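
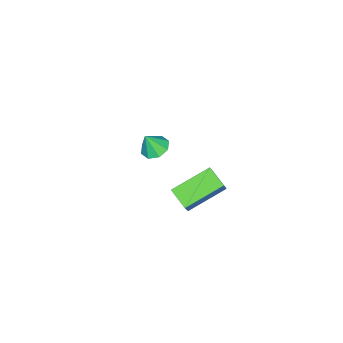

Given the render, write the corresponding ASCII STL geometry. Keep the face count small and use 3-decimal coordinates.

solid 
facet normal -0.528 -0.155 -0.835
outer loop
vertex 0.988 2.126 2.504
vertex 1.391 3.034 2.08
vertex 2.498 1.098 1.739
endloop
endfacet
facet normal -0.373 -0.840 0.393
outer loop
vertex 3.069 1.266 2.64
vertex 0.988 2.126 2.504
vertex 2.498 1.098 1.739
endloop
endfacet
facet normal -0.528 -0.155 -0.835
outer loop
vertex 2.498 1.098 1.739
vertex 1.391 3.034 2.08
vertex 2.901 2.006 1.315
endloop
endfacet
facet normal 0.762 -0.519 -0.386
outer loop
vertex 2.901 2.006 1.315
vertex 3.069 1.266 2.64
vertex 2.498 1.098 1.739
endloop
endfacet
facet normal -0.762 0.519 0.386
outer loop
vertex 0.988 2.126 2.504
vertex 1.962 3.202 2.981
vertex 1.391 3.034 2.08
endloop
endfacet
facet normal -0.373 -0.840 0.393
outer loop
vertex 1.559 2.294 3.405
vertex 0.988 2.126 2.504
vertex 3.069 1.266 2.64
endloop
endfacet
facet normal -0.762 0.519 0.386
outer loop
vertex 1.559 2.294 3.405
vertex 1.962 3.202 2.981
vertex 0.988 2.126 2.504
endloop
endfacet
facet normal 0.373 0.840 -0.393
outer loop
vertex 1.391 3.034 2.08
vertex 1.962 3.202 2.981
vertex 2.901 2.006 1.315
endloop
endfacet
facet normal 0.762 -0.519 -0.386
outer loop
vertex 3.472 2.174 2.216
vertex 3.069 1.266 2.64
vertex 2.901 2.006 1.315
endloop
endfacet
facet normal 0.373 0.840 -0.393
outer loop
vertex 2.901 2.006 1.315
vertex 1.962 3.202 2.981
vertex 3.472 2.174 2.216
endloop
endfacet
facet normal 0.528 0.155 0.835
outer loop
vertex 3.472 2.174 2.216
vertex 1.559 2.294 3.405
vertex 3.069 1.266 2.64
endloop
endfacet
facet normal 0.528 0.155 0.835
outer loop
vertex 1.962 3.202 2.981
vertex 1.559 2.294 3.405
vertex 3.472 2.174 2.216
endloop
endfacet
facet normal -0.301 0.281 -0.911
outer loop
vertex -2.812 -3.789 -3.102
vertex -3.306 -3.316 -2.793
vertex -2.591 -3.266 -3.014
endloop
endfacet
facet normal 0.904 -0.405 0.136
outer loop
vertex -2.812 -3.789 -3.102
vertex -2.591 -3.266 -3.014
vertex -2.954 -3.644 -1.727
endloop
endfacet
facet normal -0.301 0.281 -0.911
outer loop
vertex -2.591 -3.266 -3.014
vertex -3.306 -3.316 -2.793
vertex -2.788 -2.773 -2.797
endloop
endfacet
facet normal 0.919 0.224 0.325
outer loop
vertex -2.591 -3.266 -3.014
vertex -2.788 -2.773 -2.797
vertex -2.954 -3.644 -1.727
endloop
endfacet
facet normal -0.302 0.281 -0.911
outer loop
vertex -2.788 -2.773 -2.797
vertex -3.306 -3.316 -2.793
vertex -3.289 -2.598 -2.577
endloop
endfacet
facet normal 0.485 0.640 0.596
outer loop
vertex -2.788 -2.773 -2.797
vertex -3.289 -2.598 -2.577
vertex -2.954 -3.644 -1.727
endloop
endfacet
facet normal -0.300 0.281 -0.912
outer loop
vertex -3.289 -2.598 -2.577
vertex -3.306 -3.316 -2.793
vertex -3.799 -2.843 -2.485
endloop
endfacet
facet normal -0.144 0.596 0.790
outer loop
vertex -3.289 -2.598 -2.577
vertex -3.799 -2.843 -2.485
vertex -2.954 -3.644 -1.727
endloop
endfacet
facet normal -0.300 0.281 -0.912
outer loop
vertex -3.799 -2.843 -2.485
vertex -3.306 -3.316 -2.793
vertex -4.021 -3.365 -2.573
endloop
endfacet
facet normal -0.597 0.120 0.793
outer loop
vertex -3.799 -2.843 -2.485
vertex -4.021 -3.365 -2.573
vertex -2.954 -3.644 -1.727
endloop
endfacet
facet normal -0.300 0.281 -0.912
outer loop
vertex -4.021 -3.365 -2.573
vertex -3.306 -3.316 -2.793
vertex -3.824 -3.858 -2.79
endloop
endfacet
facet normal -0.612 -0.510 0.604
outer loop
vertex -4.021 -3.365 -2.573
vertex -3.824 -3.858 -2.79
vertex -2.954 -3.644 -1.727
endloop
endfacet
facet normal -0.300 0.281 -0.912
outer loop
vertex -3.824 -3.858 -2.79
vertex -3.306 -3.316 -2.793
vertex -3.323 -4.034 -3.009
endloop
endfacet
facet normal -0.179 -0.926 0.333
outer loop
vertex -3.824 -3.858 -2.79
vertex -3.323 -4.034 -3.009
vertex -2.954 -3.644 -1.727
endloop
endfacet
facet normal -0.301 0.281 -0.911
outer loop
vertex -3.323 -4.034 -3.009
vertex -3.306 -3.316 -2.793
vertex -2.812 -3.789 -3.102
endloop
endfacet
facet normal 0.449 -0.883 0.139
outer loop
vertex -3.323 -4.034 -3.009
vertex -2.812 -3.789 -3.102
vertex -2.954 -3.644 -1.727
endloop
endfacet

endsolid


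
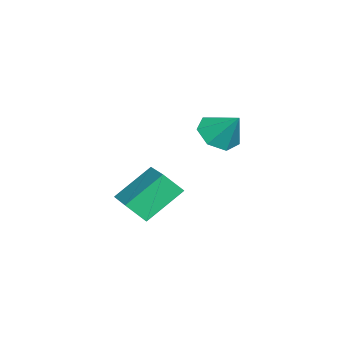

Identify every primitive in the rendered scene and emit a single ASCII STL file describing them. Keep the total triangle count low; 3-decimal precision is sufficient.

solid 
facet normal -0.362 -0.576 -0.733
outer loop
vertex -3.36 -0.994 -0.289
vertex -3.846 -0.243 -0.639
vertex -2.956 -0.532 -0.852
endloop
endfacet
facet normal 0.870 -0.225 0.439
outer loop
vertex -3.36 -0.994 -0.289
vertex -2.956 -0.532 -0.852
vertex -3.314 0.603 0.439
endloop
endfacet
facet normal -0.362 -0.576 -0.733
outer loop
vertex -2.956 -0.532 -0.852
vertex -3.846 -0.243 -0.639
vertex -3.222 0.147 -1.254
endloop
endfacet
facet normal 0.938 0.343 -0.041
outer loop
vertex -2.956 -0.532 -0.852
vertex -3.222 0.147 -1.254
vertex -3.314 0.603 0.439
endloop
endfacet
facet normal -0.362 -0.576 -0.733
outer loop
vertex -3.222 0.147 -1.254
vertex -3.846 -0.243 -0.639
vertex -3.958 0.532 -1.193
endloop
endfacet
facet normal 0.439 0.873 -0.211
outer loop
vertex -3.222 0.147 -1.254
vertex -3.958 0.532 -1.193
vertex -3.314 0.603 0.439
endloop
endfacet
facet normal -0.362 -0.576 -0.733
outer loop
vertex -3.958 0.532 -1.193
vertex -3.846 -0.243 -0.639
vertex -4.61 0.333 -0.714
endloop
endfacet
facet normal -0.252 0.966 0.058
outer loop
vertex -3.958 0.532 -1.193
vertex -4.61 0.333 -0.714
vertex -3.314 0.603 0.439
endloop
endfacet
facet normal -0.362 -0.576 -0.733
outer loop
vertex -4.61 0.333 -0.714
vertex -3.846 -0.243 -0.639
vertex -4.687 -0.3 -0.179
endloop
endfacet
facet normal -0.616 0.551 0.563
outer loop
vertex -4.61 0.333 -0.714
vertex -4.687 -0.3 -0.179
vertex -3.314 0.603 0.439
endloop
endfacet
facet normal -0.362 -0.576 -0.733
outer loop
vertex -4.687 -0.3 -0.179
vertex -3.846 -0.243 -0.639
vertex -4.131 -0.891 0.011
endloop
endfacet
facet normal -0.378 -0.058 0.924
outer loop
vertex -4.687 -0.3 -0.179
vertex -4.131 -0.891 0.011
vertex -3.314 0.603 0.439
endloop
endfacet
facet normal -0.362 -0.576 -0.733
outer loop
vertex -4.131 -0.891 0.011
vertex -3.846 -0.243 -0.639
vertex -3.36 -0.994 -0.289
endloop
endfacet
facet normal 0.284 -0.404 0.869
outer loop
vertex -4.131 -0.891 0.011
vertex -3.36 -0.994 -0.289
vertex -3.314 0.603 0.439
endloop
endfacet
facet normal -0.892 -0.371 -0.258
outer loop
vertex -1.353 -2.344 -1.456
vertex -1.436 -1.602 -2.236
vertex -0.501 -3.537 -2.681
endloop
endfacet
facet normal 0.077 -0.687 0.722
outer loop
vertex 1.416 -2.738 -2.124
vertex -1.353 -2.344 -1.456
vertex -0.501 -3.537 -2.681
endloop
endfacet
facet normal -0.892 -0.371 -0.259
outer loop
vertex -0.501 -3.537 -2.681
vertex -1.436 -1.602 -2.236
vertex -0.583 -2.795 -3.461
endloop
endfacet
facet normal 0.446 -0.624 -0.641
outer loop
vertex -0.583 -2.795 -3.461
vertex 1.416 -2.738 -2.124
vertex -0.501 -3.537 -2.681
endloop
endfacet
facet normal -0.446 0.624 0.641
outer loop
vertex -1.353 -2.344 -1.456
vertex 0.481 -0.803 -1.679
vertex -1.436 -1.602 -2.236
endloop
endfacet
facet normal 0.077 -0.687 0.722
outer loop
vertex 0.563 -1.545 -0.899
vertex -1.353 -2.344 -1.456
vertex 1.416 -2.738 -2.124
endloop
endfacet
facet normal -0.447 0.624 0.641
outer loop
vertex 0.563 -1.545 -0.899
vertex 0.481 -0.803 -1.679
vertex -1.353 -2.344 -1.456
endloop
endfacet
facet normal -0.076 0.687 -0.722
outer loop
vertex -1.436 -1.602 -2.236
vertex 0.481 -0.803 -1.679
vertex -0.583 -2.795 -3.461
endloop
endfacet
facet normal 0.447 -0.624 -0.641
outer loop
vertex 1.333 -1.996 -2.904
vertex 1.416 -2.738 -2.124
vertex -0.583 -2.795 -3.461
endloop
endfacet
facet normal -0.077 0.687 -0.722
outer loop
vertex -0.583 -2.795 -3.461
vertex 0.481 -0.803 -1.679
vertex 1.333 -1.996 -2.904
endloop
endfacet
facet normal 0.892 0.372 0.259
outer loop
vertex 1.333 -1.996 -2.904
vertex 0.563 -1.545 -0.899
vertex 1.416 -2.738 -2.124
endloop
endfacet
facet normal 0.892 0.371 0.259
outer loop
vertex 0.481 -0.803 -1.679
vertex 0.563 -1.545 -0.899
vertex 1.333 -1.996 -2.904
endloop
endfacet

endsolid


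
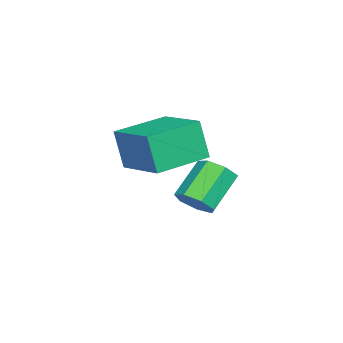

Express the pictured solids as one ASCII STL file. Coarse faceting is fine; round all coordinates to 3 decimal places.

solid 
facet normal 0.728 -0.226 -0.647
outer loop
vertex 2.227 3.183 0.649
vertex 1.787 3.395 0.08
vertex 2.269 3.809 0.478
endloop
endfacet
facet normal 0.682 0.150 0.716
outer loop
vertex 2.227 3.183 0.649
vertex 2.269 3.809 0.478
vertex 1.032 3.553 1.71
endloop
endfacet
facet normal 0.682 0.150 0.716
outer loop
vertex 1.032 3.553 1.71
vertex 2.269 3.809 0.478
vertex 1.075 4.18 1.538
endloop
endfacet
facet normal -0.729 0.227 0.646
outer loop
vertex 1.032 3.553 1.71
vertex 1.075 4.18 1.538
vertex 0.593 3.765 1.14
endloop
endfacet
facet normal 0.728 -0.226 -0.647
outer loop
vertex 2.269 3.809 0.478
vertex 1.787 3.395 0.08
vertex 1.948 4.124 0.007
endloop
endfacet
facet normal 0.476 0.846 0.241
outer loop
vertex 2.269 3.809 0.478
vertex 1.948 4.124 0.007
vertex 1.075 4.18 1.538
endloop
endfacet
facet normal 0.475 0.846 0.240
outer loop
vertex 1.075 4.18 1.538
vertex 1.948 4.124 0.007
vertex 0.754 4.494 1.067
endloop
endfacet
facet normal -0.728 0.226 0.647
outer loop
vertex 1.075 4.18 1.538
vertex 0.754 4.494 1.067
vertex 0.593 3.765 1.14
endloop
endfacet
facet normal 0.729 -0.226 -0.647
outer loop
vertex 1.948 4.124 0.007
vertex 1.787 3.395 0.08
vertex 1.506 3.889 -0.409
endloop
endfacet
facet normal -0.089 0.905 -0.416
outer loop
vertex 1.948 4.124 0.007
vertex 1.506 3.889 -0.409
vertex 0.754 4.494 1.067
endloop
endfacet
facet normal -0.089 0.905 -0.416
outer loop
vertex 0.754 4.494 1.067
vertex 1.506 3.889 -0.409
vertex 0.312 4.259 0.651
endloop
endfacet
facet normal -0.729 0.226 0.647
outer loop
vertex 0.754 4.494 1.067
vertex 0.312 4.259 0.651
vertex 0.593 3.765 1.14
endloop
endfacet
facet normal 0.729 -0.225 -0.646
outer loop
vertex 1.506 3.889 -0.409
vertex 1.787 3.395 0.08
vertex 1.276 3.282 -0.457
endloop
endfacet
facet normal -0.587 0.282 -0.759
outer loop
vertex 1.506 3.889 -0.409
vertex 1.276 3.282 -0.457
vertex 0.312 4.259 0.651
endloop
endfacet
facet normal -0.586 0.283 -0.759
outer loop
vertex 0.312 4.259 0.651
vertex 1.276 3.282 -0.457
vertex 0.081 3.653 0.603
endloop
endfacet
facet normal -0.728 0.226 0.647
outer loop
vertex 0.312 4.259 0.651
vertex 0.081 3.653 0.603
vertex 0.593 3.765 1.14
endloop
endfacet
facet normal 0.729 -0.224 -0.647
outer loop
vertex 1.276 3.282 -0.457
vertex 1.787 3.395 0.08
vertex 1.431 2.76 -0.101
endloop
endfacet
facet normal -0.642 -0.553 -0.531
outer loop
vertex 1.276 3.282 -0.457
vertex 1.431 2.76 -0.101
vertex 0.081 3.653 0.603
endloop
endfacet
facet normal -0.642 -0.553 -0.530
outer loop
vertex 0.081 3.653 0.603
vertex 1.431 2.76 -0.101
vertex 0.236 3.131 0.96
endloop
endfacet
facet normal -0.728 0.226 0.647
outer loop
vertex 0.081 3.653 0.603
vertex 0.236 3.131 0.96
vertex 0.593 3.765 1.14
endloop
endfacet
facet normal 0.729 -0.225 -0.646
outer loop
vertex 1.431 2.76 -0.101
vertex 1.787 3.395 0.08
vertex 1.854 2.716 0.392
endloop
endfacet
facet normal -0.215 -0.972 0.098
outer loop
vertex 1.431 2.76 -0.101
vertex 1.854 2.716 0.392
vertex 0.236 3.131 0.96
endloop
endfacet
facet normal -0.215 -0.972 0.096
outer loop
vertex 0.236 3.131 0.96
vertex 1.854 2.716 0.392
vertex 0.659 3.086 1.452
endloop
endfacet
facet normal -0.728 0.226 0.647
outer loop
vertex 0.236 3.131 0.96
vertex 0.659 3.086 1.452
vertex 0.593 3.765 1.14
endloop
endfacet
facet normal 0.728 -0.226 -0.647
outer loop
vertex 1.854 2.716 0.392
vertex 1.787 3.395 0.08
vertex 2.227 3.183 0.649
endloop
endfacet
facet normal 0.375 -0.659 0.653
outer loop
vertex 1.854 2.716 0.392
vertex 2.227 3.183 0.649
vertex 0.659 3.086 1.452
endloop
endfacet
facet normal 0.375 -0.659 0.652
outer loop
vertex 0.659 3.086 1.452
vertex 2.227 3.183 0.649
vertex 1.032 3.553 1.71
endloop
endfacet
facet normal -0.729 0.226 0.646
outer loop
vertex 0.659 3.086 1.452
vertex 1.032 3.553 1.71
vertex 0.593 3.765 1.14
endloop
endfacet
facet normal -0.834 0.546 0.075
outer loop
vertex 2.561 2.699 4.2
vertex 3.599 4.218 4.675
vertex 2.674 3.068 2.772
endloop
endfacet
facet normal -0.546 -0.799 -0.250
outer loop
vertex 4.301 2.002 2.625
vertex 2.561 2.699 4.2
vertex 2.674 3.068 2.772
endloop
endfacet
facet normal -0.834 0.547 0.075
outer loop
vertex 2.674 3.068 2.772
vertex 3.599 4.218 4.675
vertex 3.712 4.587 3.246
endloop
endfacet
facet normal 0.076 0.249 -0.965
outer loop
vertex 3.712 4.587 3.246
vertex 4.301 2.002 2.625
vertex 2.674 3.068 2.772
endloop
endfacet
facet normal -0.076 -0.250 0.965
outer loop
vertex 2.561 2.699 4.2
vertex 5.226 3.152 4.528
vertex 3.599 4.218 4.675
endloop
endfacet
facet normal -0.546 -0.800 -0.250
outer loop
vertex 4.188 1.633 4.054
vertex 2.561 2.699 4.2
vertex 4.301 2.002 2.625
endloop
endfacet
facet normal -0.077 -0.249 0.965
outer loop
vertex 4.188 1.633 4.054
vertex 5.226 3.152 4.528
vertex 2.561 2.699 4.2
endloop
endfacet
facet normal 0.546 0.799 0.250
outer loop
vertex 3.599 4.218 4.675
vertex 5.226 3.152 4.528
vertex 3.712 4.587 3.246
endloop
endfacet
facet normal 0.077 0.249 -0.965
outer loop
vertex 5.339 3.521 3.1
vertex 4.301 2.002 2.625
vertex 3.712 4.587 3.246
endloop
endfacet
facet normal 0.546 0.800 0.250
outer loop
vertex 3.712 4.587 3.246
vertex 5.226 3.152 4.528
vertex 5.339 3.521 3.1
endloop
endfacet
facet normal 0.834 -0.546 -0.075
outer loop
vertex 5.339 3.521 3.1
vertex 4.188 1.633 4.054
vertex 4.301 2.002 2.625
endloop
endfacet
facet normal 0.834 -0.546 -0.075
outer loop
vertex 5.226 3.152 4.528
vertex 4.188 1.633 4.054
vertex 5.339 3.521 3.1
endloop
endfacet

endsolid


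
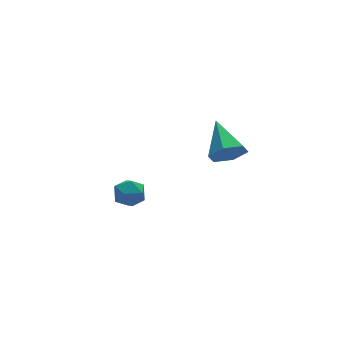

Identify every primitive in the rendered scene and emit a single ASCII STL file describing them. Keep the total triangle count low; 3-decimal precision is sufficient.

solid 
facet normal -0.852 0.517 -0.085
outer loop
vertex -4.246 2.474 -0.516
vertex -4.615 1.879 -0.437
vertex -4.439 2.262 0.127
endloop
endfacet
facet normal -0.337 0.920 0.202
outer loop
vertex -4.246 2.474 -0.516
vertex -4.439 2.262 0.127
vertex -3.793 2.522 0.021
endloop
endfacet
facet normal 0.207 0.943 -0.259
outer loop
vertex -4.246 2.474 -0.516
vertex -3.793 2.522 0.021
vertex -3.57 2.3 -0.609
endloop
endfacet
facet normal 0.029 0.556 -0.831
outer loop
vertex -4.246 2.474 -0.516
vertex -3.57 2.3 -0.609
vertex -4.078 1.903 -0.892
endloop
endfacet
facet normal -0.626 0.292 -0.723
outer loop
vertex -4.246 2.474 -0.516
vertex -4.078 1.903 -0.892
vertex -4.615 1.879 -0.437
endloop
endfacet
facet normal -0.109 0.596 0.796
outer loop
vertex -3.793 2.522 0.021
vertex -4.439 2.262 0.127
vertex -3.882 1.957 0.432
endloop
endfacet
facet normal -0.942 -0.055 0.331
outer loop
vertex -4.439 2.262 0.127
vertex -4.615 1.879 -0.437
vertex -4.39 1.56 0.149
endloop
endfacet
facet normal -0.576 -0.420 -0.702
outer loop
vertex -4.615 1.879 -0.437
vertex -4.078 1.903 -0.892
vertex -4.167 1.338 -0.481
endloop
endfacet
facet normal 0.483 0.006 -0.876
outer loop
vertex -4.078 1.903 -0.892
vertex -3.57 2.3 -0.609
vertex -3.521 1.598 -0.587
endloop
endfacet
facet normal 0.771 0.635 0.049
outer loop
vertex -3.57 2.3 -0.609
vertex -3.793 2.522 0.021
vertex -3.345 1.981 -0.023
endloop
endfacet
facet normal -0.029 -0.556 0.831
outer loop
vertex -3.714 1.386 0.056
vertex -3.882 1.957 0.432
vertex -4.39 1.56 0.149
endloop
endfacet
facet normal -0.207 -0.943 0.259
outer loop
vertex -3.714 1.386 0.056
vertex -4.39 1.56 0.149
vertex -4.167 1.338 -0.481
endloop
endfacet
facet normal 0.337 -0.920 -0.202
outer loop
vertex -3.714 1.386 0.056
vertex -4.167 1.338 -0.481
vertex -3.521 1.598 -0.587
endloop
endfacet
facet normal 0.852 -0.517 0.085
outer loop
vertex -3.714 1.386 0.056
vertex -3.521 1.598 -0.587
vertex -3.345 1.981 -0.023
endloop
endfacet
facet normal 0.626 -0.292 0.723
outer loop
vertex -3.714 1.386 0.056
vertex -3.345 1.981 -0.023
vertex -3.882 1.957 0.432
endloop
endfacet
facet normal -0.483 -0.006 0.876
outer loop
vertex -4.39 1.56 0.149
vertex -3.882 1.957 0.432
vertex -4.439 2.262 0.127
endloop
endfacet
facet normal -0.771 -0.635 -0.049
outer loop
vertex -4.167 1.338 -0.481
vertex -4.39 1.56 0.149
vertex -4.615 1.879 -0.437
endloop
endfacet
facet normal 0.109 -0.596 -0.796
outer loop
vertex -3.521 1.598 -0.587
vertex -4.167 1.338 -0.481
vertex -4.078 1.903 -0.892
endloop
endfacet
facet normal 0.942 0.055 -0.331
outer loop
vertex -3.345 1.981 -0.023
vertex -3.521 1.598 -0.587
vertex -3.57 2.3 -0.609
endloop
endfacet
facet normal 0.576 0.420 0.702
outer loop
vertex -3.882 1.957 0.432
vertex -3.345 1.981 -0.023
vertex -3.793 2.522 0.021
endloop
endfacet
facet normal -0.190 -0.866 -0.462
outer loop
vertex 1.447 3.415 -1.403
vertex 1.037 3.137 -0.713
vertex 0.612 3.554 -1.32
endloop
endfacet
facet normal 0.063 0.761 -0.646
outer loop
vertex 1.447 3.415 -1.403
vertex 0.612 3.554 -1.32
vertex 1.383 4.723 0.133
endloop
endfacet
facet normal -0.189 -0.866 -0.463
outer loop
vertex 0.612 3.554 -1.32
vertex 1.037 3.137 -0.713
vertex 0.202 3.275 -0.63
endloop
endfacet
facet normal -0.723 0.673 -0.158
outer loop
vertex 0.612 3.554 -1.32
vertex 0.202 3.275 -0.63
vertex 1.383 4.723 0.133
endloop
endfacet
facet normal -0.189 -0.867 -0.461
outer loop
vertex 0.202 3.275 -0.63
vertex 1.037 3.137 -0.713
vertex 0.626 2.859 -0.022
endloop
endfacet
facet normal -0.714 0.235 0.659
outer loop
vertex 0.202 3.275 -0.63
vertex 0.626 2.859 -0.022
vertex 1.383 4.723 0.133
endloop
endfacet
facet normal -0.189 -0.867 -0.461
outer loop
vertex 0.626 2.859 -0.022
vertex 1.037 3.137 -0.713
vertex 1.461 2.721 -0.105
endloop
endfacet
facet normal 0.079 -0.115 0.990
outer loop
vertex 0.626 2.859 -0.022
vertex 1.461 2.721 -0.105
vertex 1.383 4.723 0.133
endloop
endfacet
facet normal -0.189 -0.867 -0.461
outer loop
vertex 1.461 2.721 -0.105
vertex 1.037 3.137 -0.713
vertex 1.871 2.999 -0.796
endloop
endfacet
facet normal 0.864 -0.026 0.502
outer loop
vertex 1.461 2.721 -0.105
vertex 1.871 2.999 -0.796
vertex 1.383 4.723 0.133
endloop
endfacet
facet normal -0.189 -0.867 -0.462
outer loop
vertex 1.871 2.999 -0.796
vertex 1.037 3.137 -0.713
vertex 1.447 3.415 -1.403
endloop
endfacet
facet normal 0.855 0.412 -0.315
outer loop
vertex 1.871 2.999 -0.796
vertex 1.447 3.415 -1.403
vertex 1.383 4.723 0.133
endloop
endfacet

endsolid


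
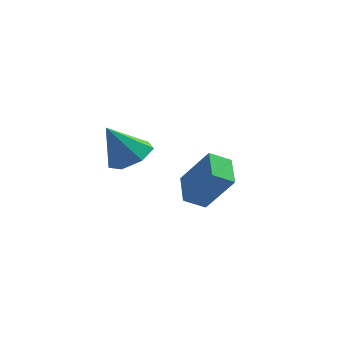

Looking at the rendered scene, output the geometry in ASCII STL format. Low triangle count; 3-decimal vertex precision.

solid 
facet normal 0.459 0.242 -0.855
outer loop
vertex -0.003 -1.926 1.487
vertex -0.549 -1.284 1.376
vertex 0.199 -1.279 1.779
endloop
endfacet
facet normal 0.551 -0.480 0.683
outer loop
vertex -0.003 -1.926 1.487
vertex 0.199 -1.279 1.779
vertex -1.251 -1.656 2.684
endloop
endfacet
facet normal 0.459 0.242 -0.855
outer loop
vertex 0.199 -1.279 1.779
vertex -0.549 -1.284 1.376
vertex -0.163 -0.636 1.767
endloop
endfacet
facet normal 0.457 0.273 0.846
outer loop
vertex 0.199 -1.279 1.779
vertex -0.163 -0.636 1.767
vertex -1.251 -1.656 2.684
endloop
endfacet
facet normal 0.458 0.243 -0.855
outer loop
vertex -0.163 -0.636 1.767
vertex -0.549 -1.284 1.376
vertex -0.816 -0.482 1.461
endloop
endfacet
facet normal -0.135 0.738 0.661
outer loop
vertex -0.163 -0.636 1.767
vertex -0.816 -0.482 1.461
vertex -1.251 -1.656 2.684
endloop
endfacet
facet normal 0.458 0.243 -0.855
outer loop
vertex -0.816 -0.482 1.461
vertex -0.549 -1.284 1.376
vertex -1.268 -0.931 1.091
endloop
endfacet
facet normal -0.780 0.566 0.266
outer loop
vertex -0.816 -0.482 1.461
vertex -1.268 -0.931 1.091
vertex -1.251 -1.656 2.684
endloop
endfacet
facet normal 0.458 0.243 -0.855
outer loop
vertex -1.268 -0.931 1.091
vertex -0.549 -1.284 1.376
vertex -1.179 -1.647 0.935
endloop
endfacet
facet normal -0.993 -0.114 -0.041
outer loop
vertex -1.268 -0.931 1.091
vertex -1.179 -1.647 0.935
vertex -1.251 -1.656 2.684
endloop
endfacet
facet normal 0.459 0.242 -0.855
outer loop
vertex -1.179 -1.647 0.935
vertex -0.549 -1.284 1.376
vertex -0.616 -2.089 1.112
endloop
endfacet
facet normal -0.612 -0.791 -0.029
outer loop
vertex -1.179 -1.647 0.935
vertex -0.616 -2.089 1.112
vertex -1.251 -1.656 2.684
endloop
endfacet
facet normal 0.459 0.242 -0.855
outer loop
vertex -0.616 -2.089 1.112
vertex -0.549 -1.284 1.376
vertex -0.003 -1.926 1.487
endloop
endfacet
facet normal 0.074 -0.953 0.293
outer loop
vertex -0.616 -2.089 1.112
vertex -0.003 -1.926 1.487
vertex -1.251 -1.656 2.684
endloop
endfacet
facet normal -0.592 0.140 -0.794
outer loop
vertex 0.342 1.802 -1.887
vertex -0.061 2.964 -1.382
vertex 1.022 2.225 -2.319
endloop
endfacet
facet normal 0.303 -0.874 -0.379
outer loop
vertex 2.081 1.976 -0.898
vertex 0.342 1.802 -1.887
vertex 1.022 2.225 -2.319
endloop
endfacet
facet normal -0.592 0.139 -0.794
outer loop
vertex 1.022 2.225 -2.319
vertex -0.061 2.964 -1.382
vertex 0.618 3.388 -1.814
endloop
endfacet
facet normal 0.747 0.466 -0.475
outer loop
vertex 0.618 3.388 -1.814
vertex 2.081 1.976 -0.898
vertex 1.022 2.225 -2.319
endloop
endfacet
facet normal -0.747 -0.465 0.475
outer loop
vertex 0.342 1.802 -1.887
vertex 0.998 2.715 0.039
vertex -0.061 2.964 -1.382
endloop
endfacet
facet normal 0.304 -0.874 -0.380
outer loop
vertex 1.402 1.552 -0.466
vertex 0.342 1.802 -1.887
vertex 2.081 1.976 -0.898
endloop
endfacet
facet normal -0.747 -0.466 0.475
outer loop
vertex 1.402 1.552 -0.466
vertex 0.998 2.715 0.039
vertex 0.342 1.802 -1.887
endloop
endfacet
facet normal -0.304 0.874 0.380
outer loop
vertex -0.061 2.964 -1.382
vertex 0.998 2.715 0.039
vertex 0.618 3.388 -1.814
endloop
endfacet
facet normal 0.747 0.465 -0.475
outer loop
vertex 1.678 3.138 -0.393
vertex 2.081 1.976 -0.898
vertex 0.618 3.388 -1.814
endloop
endfacet
facet normal -0.303 0.874 0.380
outer loop
vertex 0.618 3.388 -1.814
vertex 0.998 2.715 0.039
vertex 1.678 3.138 -0.393
endloop
endfacet
facet normal 0.592 -0.140 0.794
outer loop
vertex 1.678 3.138 -0.393
vertex 1.402 1.552 -0.466
vertex 2.081 1.976 -0.898
endloop
endfacet
facet normal 0.591 -0.139 0.794
outer loop
vertex 0.998 2.715 0.039
vertex 1.402 1.552 -0.466
vertex 1.678 3.138 -0.393
endloop
endfacet

endsolid


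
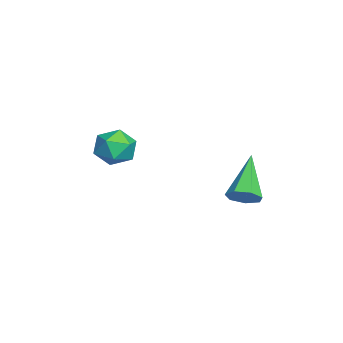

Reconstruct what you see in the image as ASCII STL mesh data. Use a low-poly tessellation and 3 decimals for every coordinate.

solid 
facet normal -0.836 0.535 -0.123
outer loop
vertex -2.492 -1.391 -4.016
vertex -2.778 -1.664 -3.261
vertex -2.314 -0.951 -3.309
endloop
endfacet
facet normal -0.285 0.844 -0.454
outer loop
vertex -2.492 -1.391 -4.016
vertex -2.314 -0.951 -3.309
vertex -1.713 -1.067 -3.902
endloop
endfacet
facet normal -0.022 0.378 -0.926
outer loop
vertex -2.492 -1.391 -4.016
vertex -1.713 -1.067 -3.902
vertex -1.805 -1.852 -4.22
endloop
endfacet
facet normal -0.410 -0.219 -0.885
outer loop
vertex -2.492 -1.391 -4.016
vertex -1.805 -1.852 -4.22
vertex -2.463 -2.22 -3.824
endloop
endfacet
facet normal -0.913 -0.122 -0.390
outer loop
vertex -2.492 -1.391 -4.016
vertex -2.463 -2.22 -3.824
vertex -2.778 -1.664 -3.261
endloop
endfacet
facet normal 0.221 0.975 0.034
outer loop
vertex -1.713 -1.067 -3.902
vertex -2.314 -0.951 -3.309
vertex -1.517 -1.14 -3.076
endloop
endfacet
facet normal -0.671 0.475 0.569
outer loop
vertex -2.314 -0.951 -3.309
vertex -2.778 -1.664 -3.261
vertex -2.175 -1.508 -2.68
endloop
endfacet
facet normal -0.796 -0.590 0.137
outer loop
vertex -2.778 -1.664 -3.261
vertex -2.463 -2.22 -3.824
vertex -2.267 -2.293 -2.998
endloop
endfacet
facet normal 0.017 -0.747 -0.665
outer loop
vertex -2.463 -2.22 -3.824
vertex -1.805 -1.852 -4.22
vertex -1.666 -2.409 -3.591
endloop
endfacet
facet normal 0.647 0.220 -0.730
outer loop
vertex -1.805 -1.852 -4.22
vertex -1.713 -1.067 -3.902
vertex -1.202 -1.696 -3.639
endloop
endfacet
facet normal 0.410 0.219 0.885
outer loop
vertex -1.488 -1.969 -2.884
vertex -1.517 -1.14 -3.076
vertex -2.175 -1.508 -2.68
endloop
endfacet
facet normal 0.022 -0.378 0.926
outer loop
vertex -1.488 -1.969 -2.884
vertex -2.175 -1.508 -2.68
vertex -2.267 -2.293 -2.998
endloop
endfacet
facet normal 0.285 -0.844 0.454
outer loop
vertex -1.488 -1.969 -2.884
vertex -2.267 -2.293 -2.998
vertex -1.666 -2.409 -3.591
endloop
endfacet
facet normal 0.836 -0.535 0.123
outer loop
vertex -1.488 -1.969 -2.884
vertex -1.666 -2.409 -3.591
vertex -1.202 -1.696 -3.639
endloop
endfacet
facet normal 0.913 0.122 0.390
outer loop
vertex -1.488 -1.969 -2.884
vertex -1.202 -1.696 -3.639
vertex -1.517 -1.14 -3.076
endloop
endfacet
facet normal -0.017 0.747 0.665
outer loop
vertex -2.175 -1.508 -2.68
vertex -1.517 -1.14 -3.076
vertex -2.314 -0.951 -3.309
endloop
endfacet
facet normal -0.647 -0.220 0.730
outer loop
vertex -2.267 -2.293 -2.998
vertex -2.175 -1.508 -2.68
vertex -2.778 -1.664 -3.261
endloop
endfacet
facet normal -0.221 -0.975 -0.034
outer loop
vertex -1.666 -2.409 -3.591
vertex -2.267 -2.293 -2.998
vertex -2.463 -2.22 -3.824
endloop
endfacet
facet normal 0.671 -0.475 -0.569
outer loop
vertex -1.202 -1.696 -3.639
vertex -1.666 -2.409 -3.591
vertex -1.805 -1.852 -4.22
endloop
endfacet
facet normal 0.796 0.590 -0.137
outer loop
vertex -1.517 -1.14 -3.076
vertex -1.202 -1.696 -3.639
vertex -1.713 -1.067 -3.902
endloop
endfacet
facet normal 0.752 -0.151 -0.641
outer loop
vertex 1.337 2.319 -3.858
vertex 1.024 2.653 -4.304
vertex 1.44 2.865 -3.866
endloop
endfacet
facet normal 0.392 -0.061 0.918
outer loop
vertex 1.337 2.319 -3.858
vertex 1.44 2.865 -3.866
vertex -0.444 2.947 -3.056
endloop
endfacet
facet normal 0.752 -0.151 -0.642
outer loop
vertex 1.44 2.865 -3.866
vertex 1.024 2.653 -4.304
vertex 1.229 3.251 -4.204
endloop
endfacet
facet normal 0.302 0.716 0.629
outer loop
vertex 1.44 2.865 -3.866
vertex 1.229 3.251 -4.204
vertex -0.444 2.947 -3.056
endloop
endfacet
facet normal 0.753 -0.151 -0.640
outer loop
vertex 1.229 3.251 -4.204
vertex 1.024 2.653 -4.304
vertex 0.864 3.187 -4.618
endloop
endfacet
facet normal -0.176 0.984 0.003
outer loop
vertex 1.229 3.251 -4.204
vertex 0.864 3.187 -4.618
vertex -0.444 2.947 -3.056
endloop
endfacet
facet normal 0.754 -0.150 -0.640
outer loop
vertex 0.864 3.187 -4.618
vertex 1.024 2.653 -4.304
vertex 0.62 2.721 -4.796
endloop
endfacet
facet normal -0.683 0.544 -0.488
outer loop
vertex 0.864 3.187 -4.618
vertex 0.62 2.721 -4.796
vertex -0.444 2.947 -3.056
endloop
endfacet
facet normal 0.754 -0.151 -0.640
outer loop
vertex 0.62 2.721 -4.796
vertex 1.024 2.653 -4.304
vertex 0.68 2.204 -4.603
endloop
endfacet
facet normal -0.836 -0.274 -0.475
outer loop
vertex 0.62 2.721 -4.796
vertex 0.68 2.204 -4.603
vertex -0.444 2.947 -3.056
endloop
endfacet
facet normal 0.752 -0.149 -0.642
outer loop
vertex 0.68 2.204 -4.603
vertex 1.024 2.653 -4.304
vertex 1.0 2.025 -4.186
endloop
endfacet
facet normal -0.520 -0.854 0.032
outer loop
vertex 0.68 2.204 -4.603
vertex 1.0 2.025 -4.186
vertex -0.444 2.947 -3.056
endloop
endfacet
facet normal 0.753 -0.149 -0.640
outer loop
vertex 1.0 2.025 -4.186
vertex 1.024 2.653 -4.304
vertex 1.337 2.319 -3.858
endloop
endfacet
facet normal 0.026 -0.758 0.652
outer loop
vertex 1.0 2.025 -4.186
vertex 1.337 2.319 -3.858
vertex -0.444 2.947 -3.056
endloop
endfacet

endsolid


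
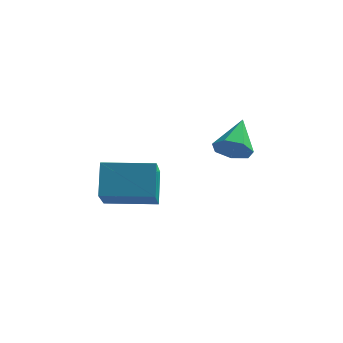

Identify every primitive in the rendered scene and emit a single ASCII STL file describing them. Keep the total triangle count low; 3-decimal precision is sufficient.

solid 
facet normal -0.978 -0.206 -0.008
outer loop
vertex -4.481 0.721 1.172
vertex -4.827 2.414 -0.189
vertex -4.28 -0.185 -0.007
endloop
endfacet
facet normal 0.157 -0.770 0.618
outer loop
vertex -2.333 0.226 0.009
vertex -4.481 0.721 1.172
vertex -4.28 -0.185 -0.007
endloop
endfacet
facet normal -0.978 -0.206 -0.008
outer loop
vertex -4.28 -0.185 -0.007
vertex -4.827 2.414 -0.189
vertex -4.626 1.508 -1.368
endloop
endfacet
facet normal 0.134 -0.604 -0.786
outer loop
vertex -4.626 1.508 -1.368
vertex -2.333 0.226 0.009
vertex -4.28 -0.185 -0.007
endloop
endfacet
facet normal -0.134 0.604 0.786
outer loop
vertex -4.481 0.721 1.172
vertex -2.88 2.825 -0.173
vertex -4.827 2.414 -0.189
endloop
endfacet
facet normal 0.157 -0.770 0.618
outer loop
vertex -2.534 1.132 1.188
vertex -4.481 0.721 1.172
vertex -2.333 0.226 0.009
endloop
endfacet
facet normal -0.134 0.604 0.786
outer loop
vertex -2.534 1.132 1.188
vertex -2.88 2.825 -0.173
vertex -4.481 0.721 1.172
endloop
endfacet
facet normal -0.157 0.770 -0.618
outer loop
vertex -4.827 2.414 -0.189
vertex -2.88 2.825 -0.173
vertex -4.626 1.508 -1.368
endloop
endfacet
facet normal 0.134 -0.604 -0.786
outer loop
vertex -2.679 1.919 -1.352
vertex -2.333 0.226 0.009
vertex -4.626 1.508 -1.368
endloop
endfacet
facet normal -0.157 0.770 -0.618
outer loop
vertex -4.626 1.508 -1.368
vertex -2.88 2.825 -0.173
vertex -2.679 1.919 -1.352
endloop
endfacet
facet normal 0.978 0.206 0.008
outer loop
vertex -2.679 1.919 -1.352
vertex -2.534 1.132 1.188
vertex -2.333 0.226 0.009
endloop
endfacet
facet normal 0.978 0.206 0.008
outer loop
vertex -2.88 2.825 -0.173
vertex -2.534 1.132 1.188
vertex -2.679 1.919 -1.352
endloop
endfacet
facet normal -0.026 -0.852 -0.522
outer loop
vertex 0.818 0.853 2.056
vertex 0.329 0.567 2.547
vertex 0.19 0.955 1.921
endloop
endfacet
facet normal 0.248 0.794 -0.555
outer loop
vertex 0.818 0.853 2.056
vertex 0.19 0.955 1.921
vertex 0.371 1.913 3.373
endloop
endfacet
facet normal -0.026 -0.852 -0.522
outer loop
vertex 0.19 0.955 1.921
vertex 0.329 0.567 2.547
vertex -0.334 0.765 2.257
endloop
endfacet
facet normal -0.534 0.735 -0.418
outer loop
vertex 0.19 0.955 1.921
vertex -0.334 0.765 2.257
vertex 0.371 1.913 3.373
endloop
endfacet
facet normal -0.026 -0.853 -0.522
outer loop
vertex -0.334 0.765 2.257
vertex 0.329 0.567 2.547
vertex -0.358 0.426 2.812
endloop
endfacet
facet normal -0.908 0.374 0.189
outer loop
vertex -0.334 0.765 2.257
vertex -0.358 0.426 2.812
vertex 0.371 1.913 3.373
endloop
endfacet
facet normal -0.027 -0.852 -0.524
outer loop
vertex -0.358 0.426 2.812
vertex 0.329 0.567 2.547
vertex 0.135 0.192 3.167
endloop
endfacet
facet normal -0.589 -0.016 0.808
outer loop
vertex -0.358 0.426 2.812
vertex 0.135 0.192 3.167
vertex 0.371 1.913 3.373
endloop
endfacet
facet normal -0.026 -0.852 -0.523
outer loop
vertex 0.135 0.192 3.167
vertex 0.329 0.567 2.547
vertex 0.774 0.241 3.055
endloop
endfacet
facet normal 0.181 -0.141 0.973
outer loop
vertex 0.135 0.192 3.167
vertex 0.774 0.241 3.055
vertex 0.371 1.913 3.373
endloop
endfacet
facet normal -0.027 -0.852 -0.523
outer loop
vertex 0.774 0.241 3.055
vertex 0.329 0.567 2.547
vertex 1.078 0.535 2.561
endloop
endfacet
facet normal 0.823 0.092 0.561
outer loop
vertex 0.774 0.241 3.055
vertex 1.078 0.535 2.561
vertex 0.371 1.913 3.373
endloop
endfacet
facet normal -0.027 -0.852 -0.523
outer loop
vertex 1.078 0.535 2.561
vertex 0.329 0.567 2.547
vertex 0.818 0.853 2.056
endloop
endfacet
facet normal 0.853 0.508 -0.119
outer loop
vertex 1.078 0.535 2.561
vertex 0.818 0.853 2.056
vertex 0.371 1.913 3.373
endloop
endfacet

endsolid


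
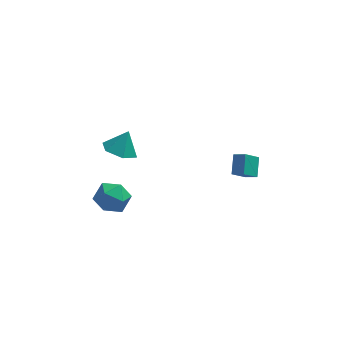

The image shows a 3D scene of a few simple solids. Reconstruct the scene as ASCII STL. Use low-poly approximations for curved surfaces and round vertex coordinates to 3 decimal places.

solid 
facet normal 0.042 0.878 -0.477
outer loop
vertex -3.5 -1.039 -1.692
vertex -4.492 -0.75 -1.248
vertex -3.539 -0.501 -0.705
endloop
endfacet
facet normal 0.698 0.640 -0.321
outer loop
vertex -3.5 -1.039 -1.692
vertex -3.539 -0.501 -0.705
vertex -2.822 -1.356 -0.852
endloop
endfacet
facet normal 0.779 0.002 -0.628
outer loop
vertex -3.5 -1.039 -1.692
vertex -2.822 -1.356 -0.852
vertex -3.332 -2.132 -1.487
endloop
endfacet
facet normal 0.173 -0.156 -0.972
outer loop
vertex -3.5 -1.039 -1.692
vertex -3.332 -2.132 -1.487
vertex -4.365 -1.758 -1.731
endloop
endfacet
facet normal -0.281 0.386 -0.879
outer loop
vertex -3.5 -1.039 -1.692
vertex -4.365 -1.758 -1.731
vertex -4.492 -0.75 -1.248
endloop
endfacet
facet normal 0.739 0.553 0.385
outer loop
vertex -2.822 -1.356 -0.852
vertex -3.539 -0.501 -0.705
vertex -3.395 -1.262 0.111
endloop
endfacet
facet normal -0.322 0.937 0.134
outer loop
vertex -3.539 -0.501 -0.705
vertex -4.492 -0.75 -1.248
vertex -4.428 -0.888 -0.133
endloop
endfacet
facet normal -0.845 0.141 -0.516
outer loop
vertex -4.492 -0.75 -1.248
vertex -4.365 -1.758 -1.731
vertex -4.938 -1.664 -0.768
endloop
endfacet
facet normal -0.109 -0.736 -0.668
outer loop
vertex -4.365 -1.758 -1.731
vertex -3.332 -2.132 -1.487
vertex -4.221 -2.519 -0.915
endloop
endfacet
facet normal 0.869 -0.482 -0.110
outer loop
vertex -3.332 -2.132 -1.487
vertex -2.822 -1.356 -0.852
vertex -3.268 -2.27 -0.372
endloop
endfacet
facet normal -0.173 0.156 0.972
outer loop
vertex -4.26 -1.981 0.072
vertex -3.395 -1.262 0.111
vertex -4.428 -0.888 -0.133
endloop
endfacet
facet normal -0.779 -0.002 0.628
outer loop
vertex -4.26 -1.981 0.072
vertex -4.428 -0.888 -0.133
vertex -4.938 -1.664 -0.768
endloop
endfacet
facet normal -0.698 -0.640 0.321
outer loop
vertex -4.26 -1.981 0.072
vertex -4.938 -1.664 -0.768
vertex -4.221 -2.519 -0.915
endloop
endfacet
facet normal -0.042 -0.878 0.477
outer loop
vertex -4.26 -1.981 0.072
vertex -4.221 -2.519 -0.915
vertex -3.268 -2.27 -0.372
endloop
endfacet
facet normal 0.281 -0.386 0.879
outer loop
vertex -4.26 -1.981 0.072
vertex -3.268 -2.27 -0.372
vertex -3.395 -1.262 0.111
endloop
endfacet
facet normal 0.109 0.736 0.668
outer loop
vertex -4.428 -0.888 -0.133
vertex -3.395 -1.262 0.111
vertex -3.539 -0.501 -0.705
endloop
endfacet
facet normal -0.869 0.482 0.110
outer loop
vertex -4.938 -1.664 -0.768
vertex -4.428 -0.888 -0.133
vertex -4.492 -0.75 -1.248
endloop
endfacet
facet normal -0.739 -0.553 -0.385
outer loop
vertex -4.221 -2.519 -0.915
vertex -4.938 -1.664 -0.768
vertex -4.365 -1.758 -1.731
endloop
endfacet
facet normal 0.322 -0.937 -0.134
outer loop
vertex -3.268 -2.27 -0.372
vertex -4.221 -2.519 -0.915
vertex -3.332 -2.132 -1.487
endloop
endfacet
facet normal 0.845 -0.141 0.516
outer loop
vertex -3.395 -1.262 0.111
vertex -3.268 -2.27 -0.372
vertex -2.822 -1.356 -0.852
endloop
endfacet
facet normal -0.349 -0.330 -0.877
outer loop
vertex -2.489 -1.824 3.182
vertex -3.411 -1.388 3.385
vertex -2.676 -0.844 2.888
endloop
endfacet
facet normal 0.961 0.230 0.154
outer loop
vertex -2.489 -1.824 3.182
vertex -2.676 -0.844 2.888
vertex -2.929 -0.932 4.595
endloop
endfacet
facet normal -0.349 -0.330 -0.877
outer loop
vertex -2.676 -0.844 2.888
vertex -3.411 -1.388 3.385
vertex -3.598 -0.408 3.091
endloop
endfacet
facet normal 0.445 0.889 0.112
outer loop
vertex -2.676 -0.844 2.888
vertex -3.598 -0.408 3.091
vertex -2.929 -0.932 4.595
endloop
endfacet
facet normal -0.349 -0.330 -0.877
outer loop
vertex -3.598 -0.408 3.091
vertex -3.411 -1.388 3.385
vertex -4.333 -0.951 3.587
endloop
endfacet
facet normal -0.325 0.839 0.437
outer loop
vertex -3.598 -0.408 3.091
vertex -4.333 -0.951 3.587
vertex -2.929 -0.932 4.595
endloop
endfacet
facet normal -0.349 -0.330 -0.877
outer loop
vertex -4.333 -0.951 3.587
vertex -3.411 -1.388 3.385
vertex -4.145 -1.931 3.881
endloop
endfacet
facet normal -0.579 0.130 0.805
outer loop
vertex -4.333 -0.951 3.587
vertex -4.145 -1.931 3.881
vertex -2.929 -0.932 4.595
endloop
endfacet
facet normal -0.348 -0.330 -0.877
outer loop
vertex -4.145 -1.931 3.881
vertex -3.411 -1.388 3.385
vertex -3.223 -2.367 3.679
endloop
endfacet
facet normal -0.064 -0.528 0.847
outer loop
vertex -4.145 -1.931 3.881
vertex -3.223 -2.367 3.679
vertex -2.929 -0.932 4.595
endloop
endfacet
facet normal -0.349 -0.330 -0.877
outer loop
vertex -3.223 -2.367 3.679
vertex -3.411 -1.388 3.385
vertex -2.489 -1.824 3.182
endloop
endfacet
facet normal 0.707 -0.478 0.522
outer loop
vertex -3.223 -2.367 3.679
vertex -2.489 -1.824 3.182
vertex -2.929 -0.932 4.595
endloop
endfacet
facet normal -0.784 0.426 -0.452
outer loop
vertex 2.715 0.057 1.515
vertex 3.477 0.586 0.692
vertex 2.6 -0.956 0.758
endloop
endfacet
facet normal -0.614 -0.426 0.664
outer loop
vertex 3.243 -1.306 1.128
vertex 2.715 0.057 1.515
vertex 2.6 -0.956 0.758
endloop
endfacet
facet normal -0.783 0.426 -0.453
outer loop
vertex 2.6 -0.956 0.758
vertex 3.477 0.586 0.692
vertex 3.363 -0.428 -0.065
endloop
endfacet
facet normal -0.091 -0.798 -0.596
outer loop
vertex 3.363 -0.428 -0.065
vertex 3.243 -1.306 1.128
vertex 2.6 -0.956 0.758
endloop
endfacet
facet normal 0.091 0.797 0.597
outer loop
vertex 2.715 0.057 1.515
vertex 4.12 0.236 1.062
vertex 3.477 0.586 0.692
endloop
endfacet
facet normal -0.614 -0.426 0.664
outer loop
vertex 3.357 -0.292 1.885
vertex 2.715 0.057 1.515
vertex 3.243 -1.306 1.128
endloop
endfacet
facet normal 0.090 0.798 0.596
outer loop
vertex 3.357 -0.292 1.885
vertex 4.12 0.236 1.062
vertex 2.715 0.057 1.515
endloop
endfacet
facet normal 0.614 0.427 -0.664
outer loop
vertex 3.477 0.586 0.692
vertex 4.12 0.236 1.062
vertex 3.363 -0.428 -0.065
endloop
endfacet
facet normal -0.090 -0.798 -0.596
outer loop
vertex 4.005 -0.777 0.305
vertex 3.243 -1.306 1.128
vertex 3.363 -0.428 -0.065
endloop
endfacet
facet normal 0.614 0.426 -0.664
outer loop
vertex 3.363 -0.428 -0.065
vertex 4.12 0.236 1.062
vertex 4.005 -0.777 0.305
endloop
endfacet
facet normal 0.784 -0.426 0.452
outer loop
vertex 4.005 -0.777 0.305
vertex 3.357 -0.292 1.885
vertex 3.243 -1.306 1.128
endloop
endfacet
facet normal 0.783 -0.427 0.452
outer loop
vertex 4.12 0.236 1.062
vertex 3.357 -0.292 1.885
vertex 4.005 -0.777 0.305
endloop
endfacet

endsolid


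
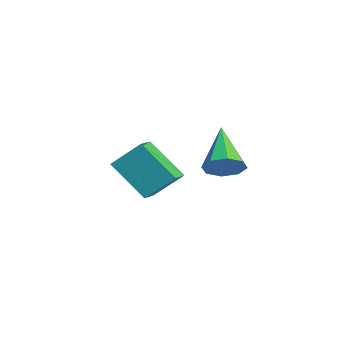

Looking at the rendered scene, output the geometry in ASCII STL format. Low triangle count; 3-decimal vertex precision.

solid 
facet normal 0.757 -0.055 -0.651
outer loop
vertex 1.525 3.085 -1.611
vertex 1.158 2.525 -1.991
vertex 1.175 3.293 -2.036
endloop
endfacet
facet normal 0.004 0.899 0.437
outer loop
vertex 1.525 3.085 -1.611
vertex 1.175 3.293 -2.036
vertex -0.378 2.635 -0.669
endloop
endfacet
facet normal 0.757 -0.055 -0.651
outer loop
vertex 1.175 3.293 -2.036
vertex 1.158 2.525 -1.991
vertex 0.814 3.051 -2.435
endloop
endfacet
facet normal -0.468 0.877 -0.109
outer loop
vertex 1.175 3.293 -2.036
vertex 0.814 3.051 -2.435
vertex -0.378 2.635 -0.669
endloop
endfacet
facet normal 0.758 -0.053 -0.650
outer loop
vertex 0.814 3.051 -2.435
vertex 1.158 2.525 -1.991
vertex 0.656 2.501 -2.574
endloop
endfacet
facet normal -0.812 0.351 -0.466
outer loop
vertex 0.814 3.051 -2.435
vertex 0.656 2.501 -2.574
vertex -0.378 2.635 -0.669
endloop
endfacet
facet normal 0.758 -0.054 -0.650
outer loop
vertex 0.656 2.501 -2.574
vertex 1.158 2.525 -1.991
vertex 0.792 1.965 -2.371
endloop
endfacet
facet normal -0.827 -0.370 -0.423
outer loop
vertex 0.656 2.501 -2.574
vertex 0.792 1.965 -2.371
vertex -0.378 2.635 -0.669
endloop
endfacet
facet normal 0.758 -0.055 -0.650
outer loop
vertex 0.792 1.965 -2.371
vertex 1.158 2.525 -1.991
vertex 1.142 1.756 -1.945
endloop
endfacet
facet normal -0.506 -0.863 -0.008
outer loop
vertex 0.792 1.965 -2.371
vertex 1.142 1.756 -1.945
vertex -0.378 2.635 -0.669
endloop
endfacet
facet normal 0.756 -0.055 -0.652
outer loop
vertex 1.142 1.756 -1.945
vertex 1.158 2.525 -1.991
vertex 1.503 1.998 -1.547
endloop
endfacet
facet normal -0.032 -0.841 0.541
outer loop
vertex 1.142 1.756 -1.945
vertex 1.503 1.998 -1.547
vertex -0.378 2.635 -0.669
endloop
endfacet
facet normal 0.757 -0.053 -0.651
outer loop
vertex 1.503 1.998 -1.547
vertex 1.158 2.525 -1.991
vertex 1.661 2.549 -1.408
endloop
endfacet
facet normal 0.312 -0.315 0.896
outer loop
vertex 1.503 1.998 -1.547
vertex 1.661 2.549 -1.408
vertex -0.378 2.635 -0.669
endloop
endfacet
facet normal 0.757 -0.054 -0.651
outer loop
vertex 1.661 2.549 -1.408
vertex 1.158 2.525 -1.991
vertex 1.525 3.085 -1.611
endloop
endfacet
facet normal 0.326 0.406 0.854
outer loop
vertex 1.661 2.549 -1.408
vertex 1.525 3.085 -1.611
vertex -0.378 2.635 -0.669
endloop
endfacet
facet normal -0.438 -0.562 0.702
outer loop
vertex -2.984 0.176 -2.211
vertex -3.798 0.588 -2.389
vertex -3.293 -0.886 -3.254
endloop
endfacet
facet normal 0.876 -0.443 0.192
outer loop
vertex -2.422 0.232 -4.651
vertex -2.984 0.176 -2.211
vertex -3.293 -0.886 -3.254
endloop
endfacet
facet normal -0.438 -0.562 0.702
outer loop
vertex -3.293 -0.886 -3.254
vertex -3.798 0.588 -2.389
vertex -4.107 -0.474 -3.432
endloop
endfacet
facet normal -0.204 -0.699 -0.686
outer loop
vertex -4.107 -0.474 -3.432
vertex -2.422 0.232 -4.651
vertex -3.293 -0.886 -3.254
endloop
endfacet
facet normal 0.204 0.699 0.686
outer loop
vertex -2.984 0.176 -2.211
vertex -2.927 1.706 -3.786
vertex -3.798 0.588 -2.389
endloop
endfacet
facet normal 0.876 -0.443 0.192
outer loop
vertex -2.113 1.294 -3.608
vertex -2.984 0.176 -2.211
vertex -2.422 0.232 -4.651
endloop
endfacet
facet normal 0.204 0.699 0.686
outer loop
vertex -2.113 1.294 -3.608
vertex -2.927 1.706 -3.786
vertex -2.984 0.176 -2.211
endloop
endfacet
facet normal -0.876 0.443 -0.192
outer loop
vertex -3.798 0.588 -2.389
vertex -2.927 1.706 -3.786
vertex -4.107 -0.474 -3.432
endloop
endfacet
facet normal -0.204 -0.699 -0.686
outer loop
vertex -3.236 0.644 -4.829
vertex -2.422 0.232 -4.651
vertex -4.107 -0.474 -3.432
endloop
endfacet
facet normal -0.876 0.443 -0.192
outer loop
vertex -4.107 -0.474 -3.432
vertex -2.927 1.706 -3.786
vertex -3.236 0.644 -4.829
endloop
endfacet
facet normal 0.438 0.562 -0.702
outer loop
vertex -3.236 0.644 -4.829
vertex -2.113 1.294 -3.608
vertex -2.422 0.232 -4.651
endloop
endfacet
facet normal 0.438 0.562 -0.702
outer loop
vertex -2.927 1.706 -3.786
vertex -2.113 1.294 -3.608
vertex -3.236 0.644 -4.829
endloop
endfacet

endsolid


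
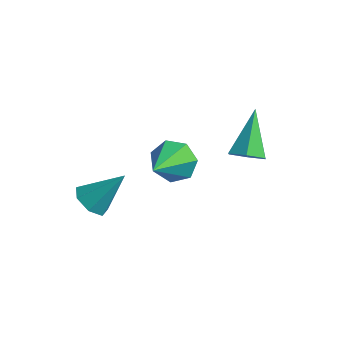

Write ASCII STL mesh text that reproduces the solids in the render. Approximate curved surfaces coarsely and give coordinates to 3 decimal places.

solid 
facet normal 0.302 -0.663 -0.685
outer loop
vertex 2.901 0.19 -0.355
vertex 2.163 0.1 -0.593
vertex 2.615 0.645 -0.921
endloop
endfacet
facet normal 0.744 0.651 0.147
outer loop
vertex 2.901 0.19 -0.355
vertex 2.615 0.645 -0.921
vertex 1.537 1.48 0.833
endloop
endfacet
facet normal 0.301 -0.662 -0.686
outer loop
vertex 2.615 0.645 -0.921
vertex 2.163 0.1 -0.593
vertex 1.877 0.555 -1.158
endloop
endfacet
facet normal 0.023 0.908 -0.418
outer loop
vertex 2.615 0.645 -0.921
vertex 1.877 0.555 -1.158
vertex 1.537 1.48 0.833
endloop
endfacet
facet normal 0.300 -0.663 -0.686
outer loop
vertex 1.877 0.555 -1.158
vertex 2.163 0.1 -0.593
vertex 1.425 0.011 -0.83
endloop
endfacet
facet normal -0.813 0.462 -0.354
outer loop
vertex 1.877 0.555 -1.158
vertex 1.425 0.011 -0.83
vertex 1.537 1.48 0.833
endloop
endfacet
facet normal 0.300 -0.664 -0.685
outer loop
vertex 1.425 0.011 -0.83
vertex 2.163 0.1 -0.593
vertex 1.711 -0.444 -0.264
endloop
endfacet
facet normal -0.930 -0.241 0.276
outer loop
vertex 1.425 0.011 -0.83
vertex 1.711 -0.444 -0.264
vertex 1.537 1.48 0.833
endloop
endfacet
facet normal 0.301 -0.664 -0.685
outer loop
vertex 1.711 -0.444 -0.264
vertex 2.163 0.1 -0.593
vertex 2.449 -0.354 -0.027
endloop
endfacet
facet normal -0.209 -0.499 0.841
outer loop
vertex 1.711 -0.444 -0.264
vertex 2.449 -0.354 -0.027
vertex 1.537 1.48 0.833
endloop
endfacet
facet normal 0.302 -0.663 -0.685
outer loop
vertex 2.449 -0.354 -0.027
vertex 2.163 0.1 -0.593
vertex 2.901 0.19 -0.355
endloop
endfacet
facet normal 0.627 -0.053 0.777
outer loop
vertex 2.449 -0.354 -0.027
vertex 2.901 0.19 -0.355
vertex 1.537 1.48 0.833
endloop
endfacet
facet normal -0.201 0.842 -0.501
outer loop
vertex 0.915 -1.213 -0.554
vertex 0.082 -1.564 -0.81
vertex 0.296 -1.059 -0.047
endloop
endfacet
facet normal 0.649 0.150 0.746
outer loop
vertex 0.915 -1.213 -0.554
vertex 0.296 -1.059 -0.047
vertex 0.498 -3.316 0.23
endloop
endfacet
facet normal -0.201 0.842 -0.501
outer loop
vertex 0.296 -1.059 -0.047
vertex 0.082 -1.564 -0.81
vertex -0.485 -1.285 -0.114
endloop
endfacet
facet normal -0.117 0.111 0.987
outer loop
vertex 0.296 -1.059 -0.047
vertex -0.485 -1.285 -0.114
vertex 0.498 -3.316 0.23
endloop
endfacet
facet normal -0.200 0.842 -0.501
outer loop
vertex -0.485 -1.285 -0.114
vertex 0.082 -1.564 -0.81
vertex -0.839 -1.721 -0.706
endloop
endfacet
facet normal -0.738 -0.251 0.626
outer loop
vertex -0.485 -1.285 -0.114
vertex -0.839 -1.721 -0.706
vertex 0.498 -3.316 0.23
endloop
endfacet
facet normal -0.200 0.843 -0.500
outer loop
vertex -0.839 -1.721 -0.706
vertex 0.082 -1.564 -0.81
vertex -0.5 -2.038 -1.376
endloop
endfacet
facet normal -0.746 -0.663 -0.064
outer loop
vertex -0.839 -1.721 -0.706
vertex -0.5 -2.038 -1.376
vertex 0.498 -3.316 0.23
endloop
endfacet
facet normal -0.199 0.842 -0.500
outer loop
vertex -0.5 -2.038 -1.376
vertex 0.082 -1.564 -0.81
vertex 0.277 -1.999 -1.62
endloop
endfacet
facet normal -0.136 -0.815 -0.564
outer loop
vertex -0.5 -2.038 -1.376
vertex 0.277 -1.999 -1.62
vertex 0.498 -3.316 0.23
endloop
endfacet
facet normal -0.202 0.842 -0.501
outer loop
vertex 0.277 -1.999 -1.62
vertex 0.082 -1.564 -0.81
vertex 0.907 -1.631 -1.255
endloop
endfacet
facet normal 0.634 -0.592 -0.497
outer loop
vertex 0.277 -1.999 -1.62
vertex 0.907 -1.631 -1.255
vertex 0.498 -3.316 0.23
endloop
endfacet
facet normal -0.201 0.842 -0.500
outer loop
vertex 0.907 -1.631 -1.255
vertex 0.082 -1.564 -0.81
vertex 0.915 -1.213 -0.554
endloop
endfacet
facet normal 0.983 -0.163 0.086
outer loop
vertex 0.907 -1.631 -1.255
vertex 0.915 -1.213 -0.554
vertex 0.498 -3.316 0.23
endloop
endfacet
facet normal -0.482 -0.483 -0.731
outer loop
vertex -1.158 -4.187 -2.76
vertex -1.858 -3.95 -2.455
vertex -1.401 -3.583 -2.999
endloop
endfacet
facet normal 0.924 0.262 -0.278
outer loop
vertex -1.158 -4.187 -2.76
vertex -1.401 -3.583 -2.999
vertex -0.982 -3.07 -1.125
endloop
endfacet
facet normal -0.481 -0.484 -0.731
outer loop
vertex -1.401 -3.583 -2.999
vertex -1.858 -3.95 -2.455
vertex -1.989 -3.255 -2.829
endloop
endfacet
facet normal 0.388 0.863 -0.323
outer loop
vertex -1.401 -3.583 -2.999
vertex -1.989 -3.255 -2.829
vertex -0.982 -3.07 -1.125
endloop
endfacet
facet normal -0.481 -0.484 -0.731
outer loop
vertex -1.989 -3.255 -2.829
vertex -1.858 -3.95 -2.455
vertex -2.478 -3.451 -2.377
endloop
endfacet
facet normal -0.307 0.948 0.079
outer loop
vertex -1.989 -3.255 -2.829
vertex -2.478 -3.451 -2.377
vertex -0.982 -3.07 -1.125
endloop
endfacet
facet normal -0.481 -0.483 -0.732
outer loop
vertex -2.478 -3.451 -2.377
vertex -1.858 -3.95 -2.455
vertex -2.501 -4.023 -1.984
endloop
endfacet
facet normal -0.637 0.454 0.623
outer loop
vertex -2.478 -3.451 -2.377
vertex -2.501 -4.023 -1.984
vertex -0.982 -3.07 -1.125
endloop
endfacet
facet normal -0.481 -0.483 -0.731
outer loop
vertex -2.501 -4.023 -1.984
vertex -1.858 -3.95 -2.455
vertex -2.039 -4.54 -1.946
endloop
endfacet
facet normal -0.353 -0.249 0.902
outer loop
vertex -2.501 -4.023 -1.984
vertex -2.039 -4.54 -1.946
vertex -0.982 -3.07 -1.125
endloop
endfacet
facet normal -0.481 -0.483 -0.731
outer loop
vertex -2.039 -4.54 -1.946
vertex -1.858 -3.95 -2.455
vertex -1.441 -4.613 -2.291
endloop
endfacet
facet normal 0.329 -0.630 0.704
outer loop
vertex -2.039 -4.54 -1.946
vertex -1.441 -4.613 -2.291
vertex -0.982 -3.07 -1.125
endloop
endfacet
facet normal -0.482 -0.484 -0.730
outer loop
vertex -1.441 -4.613 -2.291
vertex -1.858 -3.95 -2.455
vertex -1.158 -4.187 -2.76
endloop
endfacet
facet normal 0.899 -0.401 0.178
outer loop
vertex -1.441 -4.613 -2.291
vertex -1.158 -4.187 -2.76
vertex -0.982 -3.07 -1.125
endloop
endfacet

endsolid


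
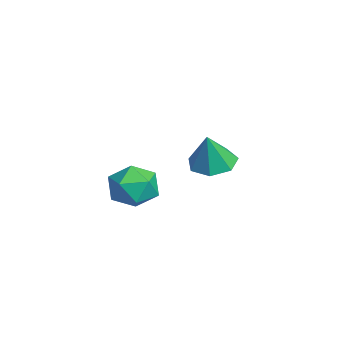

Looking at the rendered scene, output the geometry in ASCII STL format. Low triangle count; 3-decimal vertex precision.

solid 
facet normal -0.287 0.188 -0.939
outer loop
vertex -1.831 0.234 -3.747
vertex -2.766 0.502 -3.408
vertex -1.937 1.097 -3.542
endloop
endfacet
facet normal 0.973 0.067 0.222
outer loop
vertex -1.831 0.234 -3.747
vertex -1.937 1.097 -3.542
vertex -2.274 0.178 -1.792
endloop
endfacet
facet normal -0.287 0.188 -0.939
outer loop
vertex -1.937 1.097 -3.542
vertex -2.766 0.502 -3.408
vertex -2.667 1.512 -3.236
endloop
endfacet
facet normal 0.577 0.672 0.464
outer loop
vertex -1.937 1.097 -3.542
vertex -2.667 1.512 -3.236
vertex -2.274 0.178 -1.792
endloop
endfacet
facet normal -0.286 0.188 -0.940
outer loop
vertex -2.667 1.512 -3.236
vertex -2.766 0.502 -3.408
vertex -3.472 1.166 -3.06
endloop
endfacet
facet normal -0.152 0.705 0.693
outer loop
vertex -2.667 1.512 -3.236
vertex -3.472 1.166 -3.06
vertex -2.274 0.178 -1.792
endloop
endfacet
facet normal -0.286 0.188 -0.940
outer loop
vertex -3.472 1.166 -3.06
vertex -2.766 0.502 -3.408
vertex -3.746 0.32 -3.146
endloop
endfacet
facet normal -0.663 0.140 0.735
outer loop
vertex -3.472 1.166 -3.06
vertex -3.746 0.32 -3.146
vertex -2.274 0.178 -1.792
endloop
endfacet
facet normal -0.286 0.188 -0.940
outer loop
vertex -3.746 0.32 -3.146
vertex -2.766 0.502 -3.408
vertex -3.282 -0.39 -3.429
endloop
endfacet
facet normal -0.573 -0.598 0.560
outer loop
vertex -3.746 0.32 -3.146
vertex -3.282 -0.39 -3.429
vertex -2.274 0.178 -1.792
endloop
endfacet
facet normal -0.287 0.188 -0.939
outer loop
vertex -3.282 -0.39 -3.429
vertex -2.766 0.502 -3.408
vertex -2.43 -0.428 -3.697
endloop
endfacet
facet normal 0.052 -0.953 0.299
outer loop
vertex -3.282 -0.39 -3.429
vertex -2.43 -0.428 -3.697
vertex -2.274 0.178 -1.792
endloop
endfacet
facet normal -0.287 0.188 -0.939
outer loop
vertex -2.43 -0.428 -3.697
vertex -2.766 0.502 -3.408
vertex -1.831 0.234 -3.747
endloop
endfacet
facet normal 0.739 -0.657 0.149
outer loop
vertex -2.43 -0.428 -3.697
vertex -1.831 0.234 -3.747
vertex -2.274 0.178 -1.792
endloop
endfacet
facet normal 0.135 0.520 0.844
outer loop
vertex 1.38 -2.316 -1.828
vertex 1.593 -3.235 -1.296
vertex 2.397 -2.683 -1.765
endloop
endfacet
facet normal 0.311 0.910 0.273
outer loop
vertex 1.38 -2.316 -1.828
vertex 2.397 -2.683 -1.765
vertex 2.026 -2.276 -2.697
endloop
endfacet
facet normal -0.262 0.953 -0.151
outer loop
vertex 1.38 -2.316 -1.828
vertex 2.026 -2.276 -2.697
vertex 0.991 -2.577 -2.804
endloop
endfacet
facet normal -0.792 0.589 0.158
outer loop
vertex 1.38 -2.316 -1.828
vertex 0.991 -2.577 -2.804
vertex 0.723 -3.17 -1.938
endloop
endfacet
facet normal -0.547 0.321 0.773
outer loop
vertex 1.38 -2.316 -1.828
vertex 0.723 -3.17 -1.938
vertex 1.593 -3.235 -1.296
endloop
endfacet
facet normal 0.823 0.563 -0.082
outer loop
vertex 2.026 -2.276 -2.697
vertex 2.397 -2.683 -1.765
vertex 2.637 -3.17 -2.702
endloop
endfacet
facet normal 0.538 -0.069 0.840
outer loop
vertex 2.397 -2.683 -1.765
vertex 1.593 -3.235 -1.296
vertex 2.369 -3.763 -1.836
endloop
endfacet
facet normal -0.565 -0.390 0.727
outer loop
vertex 1.593 -3.235 -1.296
vertex 0.723 -3.17 -1.938
vertex 1.334 -4.064 -1.943
endloop
endfacet
facet normal -0.962 0.043 -0.269
outer loop
vertex 0.723 -3.17 -1.938
vertex 0.991 -2.577 -2.804
vertex 0.963 -3.657 -2.875
endloop
endfacet
facet normal -0.104 0.632 -0.768
outer loop
vertex 0.991 -2.577 -2.804
vertex 2.026 -2.276 -2.697
vertex 1.767 -3.105 -3.344
endloop
endfacet
facet normal 0.792 -0.589 -0.158
outer loop
vertex 1.98 -4.024 -2.812
vertex 2.637 -3.17 -2.702
vertex 2.369 -3.763 -1.836
endloop
endfacet
facet normal 0.262 -0.953 0.151
outer loop
vertex 1.98 -4.024 -2.812
vertex 2.369 -3.763 -1.836
vertex 1.334 -4.064 -1.943
endloop
endfacet
facet normal -0.311 -0.910 -0.273
outer loop
vertex 1.98 -4.024 -2.812
vertex 1.334 -4.064 -1.943
vertex 0.963 -3.657 -2.875
endloop
endfacet
facet normal -0.135 -0.520 -0.844
outer loop
vertex 1.98 -4.024 -2.812
vertex 0.963 -3.657 -2.875
vertex 1.767 -3.105 -3.344
endloop
endfacet
facet normal 0.547 -0.321 -0.773
outer loop
vertex 1.98 -4.024 -2.812
vertex 1.767 -3.105 -3.344
vertex 2.637 -3.17 -2.702
endloop
endfacet
facet normal 0.962 -0.043 0.269
outer loop
vertex 2.369 -3.763 -1.836
vertex 2.637 -3.17 -2.702
vertex 2.397 -2.683 -1.765
endloop
endfacet
facet normal 0.104 -0.632 0.768
outer loop
vertex 1.334 -4.064 -1.943
vertex 2.369 -3.763 -1.836
vertex 1.593 -3.235 -1.296
endloop
endfacet
facet normal -0.823 -0.563 0.082
outer loop
vertex 0.963 -3.657 -2.875
vertex 1.334 -4.064 -1.943
vertex 0.723 -3.17 -1.938
endloop
endfacet
facet normal -0.538 0.069 -0.840
outer loop
vertex 1.767 -3.105 -3.344
vertex 0.963 -3.657 -2.875
vertex 0.991 -2.577 -2.804
endloop
endfacet
facet normal 0.565 0.390 -0.727
outer loop
vertex 2.637 -3.17 -2.702
vertex 1.767 -3.105 -3.344
vertex 2.026 -2.276 -2.697
endloop
endfacet

endsolid


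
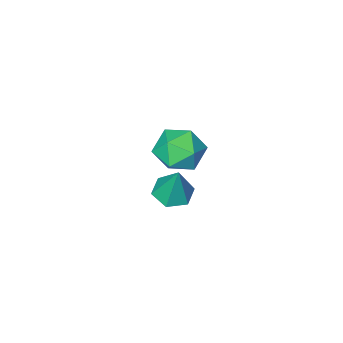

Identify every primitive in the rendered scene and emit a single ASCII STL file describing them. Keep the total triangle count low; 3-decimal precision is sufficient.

solid 
facet normal -0.088 -0.341 -0.936
outer loop
vertex -3.048 -3.622 -2.61
vertex -3.769 -4.177 -2.34
vertex -3.939 -3.294 -2.646
endloop
endfacet
facet normal 0.344 0.938 0.026
outer loop
vertex -3.048 -3.622 -2.61
vertex -3.939 -3.294 -2.646
vertex -3.591 -3.483 -0.44
endloop
endfacet
facet normal -0.088 -0.341 -0.936
outer loop
vertex -3.939 -3.294 -2.646
vertex -3.769 -4.177 -2.34
vertex -4.66 -3.849 -2.376
endloop
endfacet
facet normal -0.564 0.810 0.158
outer loop
vertex -3.939 -3.294 -2.646
vertex -4.66 -3.849 -2.376
vertex -3.591 -3.483 -0.44
endloop
endfacet
facet normal -0.088 -0.342 -0.936
outer loop
vertex -4.66 -3.849 -2.376
vertex -3.769 -4.177 -2.34
vertex -4.491 -4.732 -2.069
endloop
endfacet
facet normal -0.875 0.000 0.483
outer loop
vertex -4.66 -3.849 -2.376
vertex -4.491 -4.732 -2.069
vertex -3.591 -3.483 -0.44
endloop
endfacet
facet normal -0.088 -0.342 -0.936
outer loop
vertex -4.491 -4.732 -2.069
vertex -3.769 -4.177 -2.34
vertex -3.6 -5.06 -2.033
endloop
endfacet
facet normal -0.278 -0.682 0.677
outer loop
vertex -4.491 -4.732 -2.069
vertex -3.6 -5.06 -2.033
vertex -3.591 -3.483 -0.44
endloop
endfacet
facet normal -0.088 -0.342 -0.936
outer loop
vertex -3.6 -5.06 -2.033
vertex -3.769 -4.177 -2.34
vertex -2.878 -4.505 -2.304
endloop
endfacet
facet normal 0.630 -0.554 0.545
outer loop
vertex -3.6 -5.06 -2.033
vertex -2.878 -4.505 -2.304
vertex -3.591 -3.483 -0.44
endloop
endfacet
facet normal -0.088 -0.341 -0.936
outer loop
vertex -2.878 -4.505 -2.304
vertex -3.769 -4.177 -2.34
vertex -3.048 -3.622 -2.61
endloop
endfacet
facet normal 0.941 0.257 0.219
outer loop
vertex -2.878 -4.505 -2.304
vertex -3.048 -3.622 -2.61
vertex -3.591 -3.483 -0.44
endloop
endfacet
facet normal 0.068 0.461 0.885
outer loop
vertex -2.264 -0.437 3.709
vertex -2.752 -1.372 4.233
vertex -1.583 -1.31 4.111
endloop
endfacet
facet normal 0.593 0.669 0.448
outer loop
vertex -2.264 -0.437 3.709
vertex -1.583 -1.31 4.111
vertex -1.351 -0.816 3.067
endloop
endfacet
facet normal 0.295 0.945 -0.138
outer loop
vertex -2.264 -0.437 3.709
vertex -1.351 -0.816 3.067
vertex -2.378 -0.572 2.544
endloop
endfacet
facet normal -0.414 0.908 -0.065
outer loop
vertex -2.264 -0.437 3.709
vertex -2.378 -0.572 2.544
vertex -3.244 -0.916 3.265
endloop
endfacet
facet normal -0.555 0.608 0.568
outer loop
vertex -2.264 -0.437 3.709
vertex -3.244 -0.916 3.265
vertex -2.752 -1.372 4.233
endloop
endfacet
facet normal 0.962 0.090 0.256
outer loop
vertex -1.351 -0.816 3.067
vertex -1.583 -1.31 4.111
vertex -1.276 -1.984 3.195
endloop
endfacet
facet normal 0.114 -0.247 0.962
outer loop
vertex -1.583 -1.31 4.111
vertex -2.752 -1.372 4.233
vertex -2.142 -2.328 3.916
endloop
endfacet
facet normal -0.893 -0.008 0.450
outer loop
vertex -2.752 -1.372 4.233
vertex -3.244 -0.916 3.265
vertex -3.169 -2.084 3.393
endloop
endfacet
facet normal -0.667 0.476 -0.574
outer loop
vertex -3.244 -0.916 3.265
vertex -2.378 -0.572 2.544
vertex -2.937 -1.59 2.349
endloop
endfacet
facet normal 0.481 0.537 -0.694
outer loop
vertex -2.378 -0.572 2.544
vertex -1.351 -0.816 3.067
vertex -1.768 -1.528 2.227
endloop
endfacet
facet normal 0.414 -0.908 0.065
outer loop
vertex -2.256 -2.463 2.751
vertex -1.276 -1.984 3.195
vertex -2.142 -2.328 3.916
endloop
endfacet
facet normal -0.295 -0.945 0.138
outer loop
vertex -2.256 -2.463 2.751
vertex -2.142 -2.328 3.916
vertex -3.169 -2.084 3.393
endloop
endfacet
facet normal -0.593 -0.669 -0.448
outer loop
vertex -2.256 -2.463 2.751
vertex -3.169 -2.084 3.393
vertex -2.937 -1.59 2.349
endloop
endfacet
facet normal -0.068 -0.461 -0.885
outer loop
vertex -2.256 -2.463 2.751
vertex -2.937 -1.59 2.349
vertex -1.768 -1.528 2.227
endloop
endfacet
facet normal 0.555 -0.608 -0.568
outer loop
vertex -2.256 -2.463 2.751
vertex -1.768 -1.528 2.227
vertex -1.276 -1.984 3.195
endloop
endfacet
facet normal 0.667 -0.476 0.574
outer loop
vertex -2.142 -2.328 3.916
vertex -1.276 -1.984 3.195
vertex -1.583 -1.31 4.111
endloop
endfacet
facet normal -0.481 -0.537 0.694
outer loop
vertex -3.169 -2.084 3.393
vertex -2.142 -2.328 3.916
vertex -2.752 -1.372 4.233
endloop
endfacet
facet normal -0.962 -0.090 -0.256
outer loop
vertex -2.937 -1.59 2.349
vertex -3.169 -2.084 3.393
vertex -3.244 -0.916 3.265
endloop
endfacet
facet normal -0.114 0.247 -0.962
outer loop
vertex -1.768 -1.528 2.227
vertex -2.937 -1.59 2.349
vertex -2.378 -0.572 2.544
endloop
endfacet
facet normal 0.893 0.008 -0.450
outer loop
vertex -1.276 -1.984 3.195
vertex -1.768 -1.528 2.227
vertex -1.351 -0.816 3.067
endloop
endfacet

endsolid


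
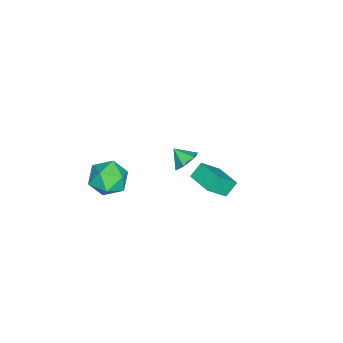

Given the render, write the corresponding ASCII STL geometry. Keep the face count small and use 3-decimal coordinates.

solid 
facet normal -0.386 0.693 0.609
outer loop
vertex 1.965 -0.671 0.116
vertex 2.078 -1.353 0.964
vertex 2.89 -0.669 0.7
endloop
endfacet
facet normal -0.042 0.997 0.063
outer loop
vertex 1.965 -0.671 0.116
vertex 2.89 -0.669 0.7
vertex 2.931 -0.598 -0.391
endloop
endfacet
facet normal -0.343 0.767 -0.542
outer loop
vertex 1.965 -0.671 0.116
vertex 2.931 -0.598 -0.391
vertex 2.145 -1.239 -0.801
endloop
endfacet
facet normal -0.872 0.321 -0.370
outer loop
vertex 1.965 -0.671 0.116
vertex 2.145 -1.239 -0.801
vertex 1.618 -1.705 0.036
endloop
endfacet
facet normal -0.899 0.275 0.341
outer loop
vertex 1.965 -0.671 0.116
vertex 1.618 -1.705 0.036
vertex 2.078 -1.353 0.964
endloop
endfacet
facet normal 0.634 0.770 0.074
outer loop
vertex 2.931 -0.598 -0.391
vertex 2.89 -0.669 0.7
vertex 3.642 -1.235 0.144
endloop
endfacet
facet normal 0.077 0.278 0.958
outer loop
vertex 2.89 -0.669 0.7
vertex 2.078 -1.353 0.964
vertex 3.115 -1.701 0.981
endloop
endfacet
facet normal -0.752 -0.399 0.524
outer loop
vertex 2.078 -1.353 0.964
vertex 1.618 -1.705 0.036
vertex 2.329 -2.342 0.571
endloop
endfacet
facet normal -0.708 -0.325 -0.627
outer loop
vertex 1.618 -1.705 0.036
vertex 2.145 -1.239 -0.801
vertex 2.37 -2.271 -0.52
endloop
endfacet
facet normal 0.148 0.397 -0.906
outer loop
vertex 2.145 -1.239 -0.801
vertex 2.931 -0.598 -0.391
vertex 3.182 -1.587 -0.784
endloop
endfacet
facet normal 0.872 -0.321 0.370
outer loop
vertex 3.295 -2.269 0.064
vertex 3.642 -1.235 0.144
vertex 3.115 -1.701 0.981
endloop
endfacet
facet normal 0.343 -0.767 0.542
outer loop
vertex 3.295 -2.269 0.064
vertex 3.115 -1.701 0.981
vertex 2.329 -2.342 0.571
endloop
endfacet
facet normal 0.042 -0.997 -0.063
outer loop
vertex 3.295 -2.269 0.064
vertex 2.329 -2.342 0.571
vertex 2.37 -2.271 -0.52
endloop
endfacet
facet normal 0.386 -0.693 -0.609
outer loop
vertex 3.295 -2.269 0.064
vertex 2.37 -2.271 -0.52
vertex 3.182 -1.587 -0.784
endloop
endfacet
facet normal 0.899 -0.275 -0.341
outer loop
vertex 3.295 -2.269 0.064
vertex 3.182 -1.587 -0.784
vertex 3.642 -1.235 0.144
endloop
endfacet
facet normal 0.708 0.325 0.627
outer loop
vertex 3.115 -1.701 0.981
vertex 3.642 -1.235 0.144
vertex 2.89 -0.669 0.7
endloop
endfacet
facet normal -0.148 -0.397 0.906
outer loop
vertex 2.329 -2.342 0.571
vertex 3.115 -1.701 0.981
vertex 2.078 -1.353 0.964
endloop
endfacet
facet normal -0.634 -0.770 -0.074
outer loop
vertex 2.37 -2.271 -0.52
vertex 2.329 -2.342 0.571
vertex 1.618 -1.705 0.036
endloop
endfacet
facet normal -0.077 -0.278 -0.958
outer loop
vertex 3.182 -1.587 -0.784
vertex 2.37 -2.271 -0.52
vertex 2.145 -1.239 -0.801
endloop
endfacet
facet normal 0.752 0.399 -0.524
outer loop
vertex 3.642 -1.235 0.144
vertex 3.182 -1.587 -0.784
vertex 2.931 -0.598 -0.391
endloop
endfacet
facet normal -0.497 0.480 -0.723
outer loop
vertex 2.465 3.977 2.249
vertex 3.321 5.016 2.35
vertex 2.999 3.598 1.631
endloop
endfacet
facet normal -0.633 -0.770 -0.075
outer loop
vertex 3.739 2.884 2.71
vertex 2.465 3.977 2.249
vertex 2.999 3.598 1.631
endloop
endfacet
facet normal -0.496 0.480 -0.724
outer loop
vertex 2.999 3.598 1.631
vertex 3.321 5.016 2.35
vertex 3.855 4.637 1.733
endloop
endfacet
facet normal 0.593 -0.421 -0.686
outer loop
vertex 3.855 4.637 1.733
vertex 3.739 2.884 2.71
vertex 2.999 3.598 1.631
endloop
endfacet
facet normal -0.593 0.422 0.686
outer loop
vertex 2.465 3.977 2.249
vertex 4.061 4.302 3.429
vertex 3.321 5.016 2.35
endloop
endfacet
facet normal -0.633 -0.770 -0.075
outer loop
vertex 3.205 3.263 3.327
vertex 2.465 3.977 2.249
vertex 3.739 2.884 2.71
endloop
endfacet
facet normal -0.593 0.421 0.686
outer loop
vertex 3.205 3.263 3.327
vertex 4.061 4.302 3.429
vertex 2.465 3.977 2.249
endloop
endfacet
facet normal 0.633 0.770 0.075
outer loop
vertex 3.321 5.016 2.35
vertex 4.061 4.302 3.429
vertex 3.855 4.637 1.733
endloop
endfacet
facet normal 0.593 -0.422 -0.686
outer loop
vertex 4.595 3.923 2.811
vertex 3.739 2.884 2.71
vertex 3.855 4.637 1.733
endloop
endfacet
facet normal 0.634 0.770 0.075
outer loop
vertex 3.855 4.637 1.733
vertex 4.061 4.302 3.429
vertex 4.595 3.923 2.811
endloop
endfacet
facet normal 0.496 -0.479 0.724
outer loop
vertex 4.595 3.923 2.811
vertex 3.205 3.263 3.327
vertex 3.739 2.884 2.71
endloop
endfacet
facet normal 0.496 -0.480 0.723
outer loop
vertex 4.061 4.302 3.429
vertex 3.205 3.263 3.327
vertex 4.595 3.923 2.811
endloop
endfacet
facet normal 0.270 0.747 -0.607
outer loop
vertex -2.177 1.019 -3.418
vertex -2.879 0.998 -3.756
vertex -2.757 1.457 -3.137
endloop
endfacet
facet normal 0.365 -0.110 0.924
outer loop
vertex -2.177 1.019 -3.418
vertex -2.757 1.457 -3.137
vertex -3.161 0.222 -3.124
endloop
endfacet
facet normal 0.271 0.747 -0.607
outer loop
vertex -2.757 1.457 -3.137
vertex -2.879 0.998 -3.756
vertex -3.46 1.437 -3.475
endloop
endfacet
facet normal -0.432 0.151 0.889
outer loop
vertex -2.757 1.457 -3.137
vertex -3.46 1.437 -3.475
vertex -3.161 0.222 -3.124
endloop
endfacet
facet normal 0.271 0.747 -0.607
outer loop
vertex -3.46 1.437 -3.475
vertex -2.879 0.998 -3.756
vertex -3.582 0.978 -4.094
endloop
endfacet
facet normal -0.944 -0.147 0.295
outer loop
vertex -3.46 1.437 -3.475
vertex -3.582 0.978 -4.094
vertex -3.161 0.222 -3.124
endloop
endfacet
facet normal 0.271 0.747 -0.607
outer loop
vertex -3.582 0.978 -4.094
vertex -2.879 0.998 -3.756
vertex -3.001 0.539 -4.375
endloop
endfacet
facet normal -0.659 -0.704 -0.263
outer loop
vertex -3.582 0.978 -4.094
vertex -3.001 0.539 -4.375
vertex -3.161 0.222 -3.124
endloop
endfacet
facet normal 0.270 0.747 -0.607
outer loop
vertex -3.001 0.539 -4.375
vertex -2.879 0.998 -3.756
vertex -2.299 0.56 -4.037
endloop
endfacet
facet normal 0.138 -0.964 -0.227
outer loop
vertex -3.001 0.539 -4.375
vertex -2.299 0.56 -4.037
vertex -3.161 0.222 -3.124
endloop
endfacet
facet normal 0.270 0.747 -0.607
outer loop
vertex -2.299 0.56 -4.037
vertex -2.879 0.998 -3.756
vertex -2.177 1.019 -3.418
endloop
endfacet
facet normal 0.649 -0.667 0.366
outer loop
vertex -2.299 0.56 -4.037
vertex -2.177 1.019 -3.418
vertex -3.161 0.222 -3.124
endloop
endfacet

endsolid


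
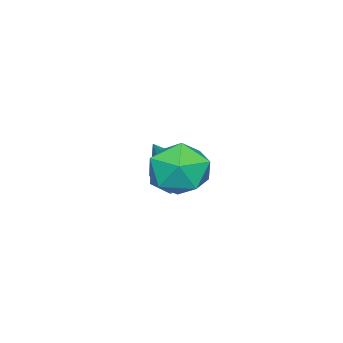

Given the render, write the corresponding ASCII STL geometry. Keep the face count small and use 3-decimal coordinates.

solid 
facet normal -0.572 0.007 -0.820
outer loop
vertex -0.084 -4.293 -0.569
vertex -0.538 -3.732 -0.247
vertex 0.089 -3.531 -0.683
endloop
endfacet
facet normal 0.929 -0.252 -0.271
outer loop
vertex -0.084 -4.293 -0.569
vertex 0.089 -3.531 -0.683
vertex 0.658 -3.748 1.467
endloop
endfacet
facet normal -0.572 0.007 -0.820
outer loop
vertex 0.089 -3.531 -0.683
vertex -0.538 -3.732 -0.247
vertex -0.365 -2.97 -0.361
endloop
endfacet
facet normal 0.734 0.667 -0.127
outer loop
vertex 0.089 -3.531 -0.683
vertex -0.365 -2.97 -0.361
vertex 0.658 -3.748 1.467
endloop
endfacet
facet normal -0.572 0.007 -0.820
outer loop
vertex -0.365 -2.97 -0.361
vertex -0.538 -3.732 -0.247
vertex -0.992 -3.172 0.075
endloop
endfacet
facet normal -0.017 0.916 0.400
outer loop
vertex -0.365 -2.97 -0.361
vertex -0.992 -3.172 0.075
vertex 0.658 -3.748 1.467
endloop
endfacet
facet normal -0.572 0.007 -0.820
outer loop
vertex -0.992 -3.172 0.075
vertex -0.538 -3.732 -0.247
vertex -1.165 -3.934 0.189
endloop
endfacet
facet normal -0.573 0.247 0.781
outer loop
vertex -0.992 -3.172 0.075
vertex -1.165 -3.934 0.189
vertex 0.658 -3.748 1.467
endloop
endfacet
facet normal -0.572 0.007 -0.820
outer loop
vertex -1.165 -3.934 0.189
vertex -0.538 -3.732 -0.247
vertex -0.711 -4.495 -0.133
endloop
endfacet
facet normal -0.378 -0.672 0.637
outer loop
vertex -1.165 -3.934 0.189
vertex -0.711 -4.495 -0.133
vertex 0.658 -3.748 1.467
endloop
endfacet
facet normal -0.572 0.007 -0.820
outer loop
vertex -0.711 -4.495 -0.133
vertex -0.538 -3.732 -0.247
vertex -0.084 -4.293 -0.569
endloop
endfacet
facet normal 0.374 -0.921 0.110
outer loop
vertex -0.711 -4.495 -0.133
vertex -0.084 -4.293 -0.569
vertex 0.658 -3.748 1.467
endloop
endfacet
facet normal -0.516 0.430 0.741
outer loop
vertex 2.317 -1.055 2.188
vertex 1.646 -1.734 2.115
vertex 2.39 -1.857 2.704
endloop
endfacet
facet normal 0.185 0.544 0.819
outer loop
vertex 2.317 -1.055 2.188
vertex 2.39 -1.857 2.704
vertex 3.165 -1.487 2.283
endloop
endfacet
facet normal 0.421 0.877 0.232
outer loop
vertex 2.317 -1.055 2.188
vertex 3.165 -1.487 2.283
vertex 2.9 -1.135 1.434
endloop
endfacet
facet normal -0.134 0.969 -0.207
outer loop
vertex 2.317 -1.055 2.188
vertex 2.9 -1.135 1.434
vertex 1.962 -1.287 1.33
endloop
endfacet
facet normal -0.713 0.693 0.108
outer loop
vertex 2.317 -1.055 2.188
vertex 1.962 -1.287 1.33
vertex 1.646 -1.734 2.115
endloop
endfacet
facet normal 0.508 -0.091 0.856
outer loop
vertex 3.165 -1.487 2.283
vertex 2.39 -1.857 2.704
vertex 3.018 -2.433 2.27
endloop
endfacet
facet normal -0.624 -0.275 0.731
outer loop
vertex 2.39 -1.857 2.704
vertex 1.646 -1.734 2.115
vertex 2.08 -2.585 2.166
endloop
endfacet
facet normal -0.944 0.151 -0.294
outer loop
vertex 1.646 -1.734 2.115
vertex 1.962 -1.287 1.33
vertex 1.815 -2.233 1.317
endloop
endfacet
facet normal -0.008 0.596 -0.803
outer loop
vertex 1.962 -1.287 1.33
vertex 2.9 -1.135 1.434
vertex 2.59 -1.863 0.896
endloop
endfacet
facet normal 0.889 0.448 -0.092
outer loop
vertex 2.9 -1.135 1.434
vertex 3.165 -1.487 2.283
vertex 3.334 -1.986 1.485
endloop
endfacet
facet normal 0.134 -0.969 0.207
outer loop
vertex 2.663 -2.665 1.412
vertex 3.018 -2.433 2.27
vertex 2.08 -2.585 2.166
endloop
endfacet
facet normal -0.421 -0.877 -0.232
outer loop
vertex 2.663 -2.665 1.412
vertex 2.08 -2.585 2.166
vertex 1.815 -2.233 1.317
endloop
endfacet
facet normal -0.185 -0.544 -0.819
outer loop
vertex 2.663 -2.665 1.412
vertex 1.815 -2.233 1.317
vertex 2.59 -1.863 0.896
endloop
endfacet
facet normal 0.516 -0.430 -0.741
outer loop
vertex 2.663 -2.665 1.412
vertex 2.59 -1.863 0.896
vertex 3.334 -1.986 1.485
endloop
endfacet
facet normal 0.713 -0.693 -0.108
outer loop
vertex 2.663 -2.665 1.412
vertex 3.334 -1.986 1.485
vertex 3.018 -2.433 2.27
endloop
endfacet
facet normal 0.008 -0.596 0.803
outer loop
vertex 2.08 -2.585 2.166
vertex 3.018 -2.433 2.27
vertex 2.39 -1.857 2.704
endloop
endfacet
facet normal -0.889 -0.448 0.092
outer loop
vertex 1.815 -2.233 1.317
vertex 2.08 -2.585 2.166
vertex 1.646 -1.734 2.115
endloop
endfacet
facet normal -0.508 0.091 -0.856
outer loop
vertex 2.59 -1.863 0.896
vertex 1.815 -2.233 1.317
vertex 1.962 -1.287 1.33
endloop
endfacet
facet normal 0.624 0.275 -0.731
outer loop
vertex 3.334 -1.986 1.485
vertex 2.59 -1.863 0.896
vertex 2.9 -1.135 1.434
endloop
endfacet
facet normal 0.944 -0.151 0.294
outer loop
vertex 3.018 -2.433 2.27
vertex 3.334 -1.986 1.485
vertex 3.165 -1.487 2.283
endloop
endfacet

endsolid
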